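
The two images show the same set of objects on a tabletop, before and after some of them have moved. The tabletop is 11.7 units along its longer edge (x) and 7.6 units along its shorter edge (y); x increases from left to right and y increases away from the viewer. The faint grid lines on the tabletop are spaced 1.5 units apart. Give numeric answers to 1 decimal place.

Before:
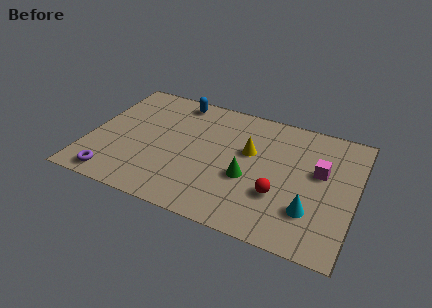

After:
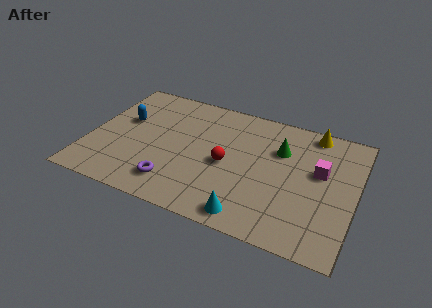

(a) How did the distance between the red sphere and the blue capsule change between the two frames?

-1.7

Before: roughly 6.5 units apart; after: 4.8. That's 1.7 units closer together.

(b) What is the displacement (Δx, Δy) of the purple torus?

(2.6, 0.6)

The purple torus started near (1.4, 0.9) and ended near (4.0, 1.5).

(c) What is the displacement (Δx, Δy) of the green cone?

(1.2, 2.2)

The green cone started near (7.1, 3.0) and ended near (8.3, 5.2).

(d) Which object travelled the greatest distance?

the yellow cone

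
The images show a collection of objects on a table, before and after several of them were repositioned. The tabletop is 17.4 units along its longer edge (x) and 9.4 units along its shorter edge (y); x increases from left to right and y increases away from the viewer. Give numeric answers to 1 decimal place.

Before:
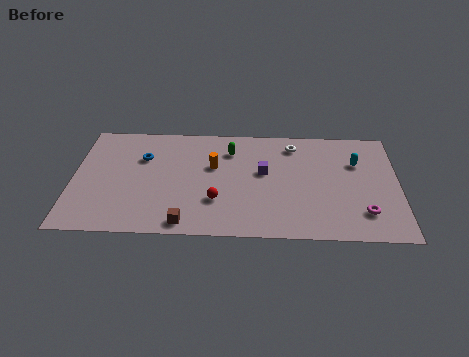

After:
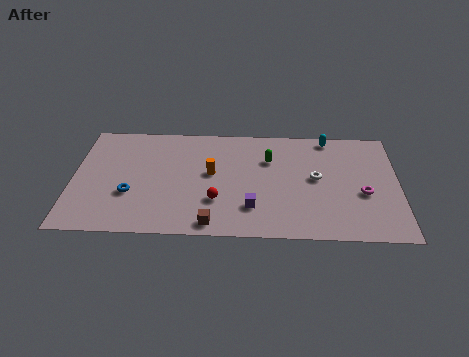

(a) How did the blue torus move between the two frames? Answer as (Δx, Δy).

(-0.6, -3.1)

The blue torus was at about (3.7, 6.4) and moved to about (3.1, 3.3).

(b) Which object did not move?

the red sphere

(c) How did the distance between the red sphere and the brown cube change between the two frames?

-0.6

They were about 2.5 units apart before and 1.9 after — 0.6 units closer together.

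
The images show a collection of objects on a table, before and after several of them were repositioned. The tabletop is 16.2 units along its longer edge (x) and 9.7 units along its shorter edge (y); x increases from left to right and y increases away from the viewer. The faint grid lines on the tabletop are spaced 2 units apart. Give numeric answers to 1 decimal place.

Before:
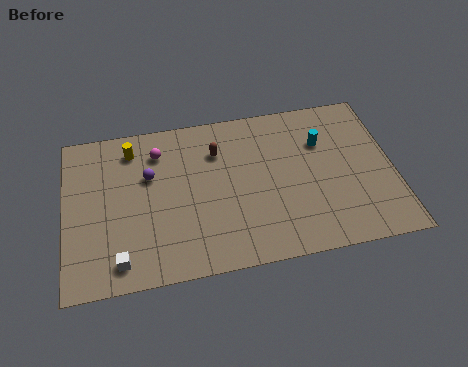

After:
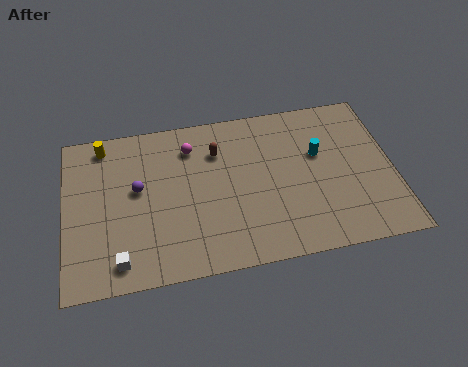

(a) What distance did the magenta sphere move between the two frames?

1.6

From (4.7, 7.6) to (6.3, 7.6), the magenta sphere covered √(1.6² + 0.0²) ≈ 1.6 units.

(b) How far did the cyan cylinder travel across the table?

0.7

The cyan cylinder moved from about (12.8, 6.7) to (12.6, 6.0), a distance of √(0.2² + 0.7²) ≈ 0.7.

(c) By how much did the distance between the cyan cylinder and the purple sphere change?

+0.4

They were about 8.6 units apart before and 9.0 after — 0.4 units further apart.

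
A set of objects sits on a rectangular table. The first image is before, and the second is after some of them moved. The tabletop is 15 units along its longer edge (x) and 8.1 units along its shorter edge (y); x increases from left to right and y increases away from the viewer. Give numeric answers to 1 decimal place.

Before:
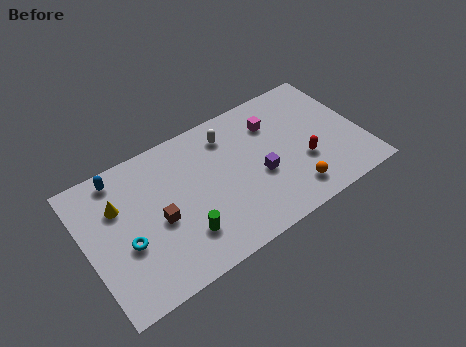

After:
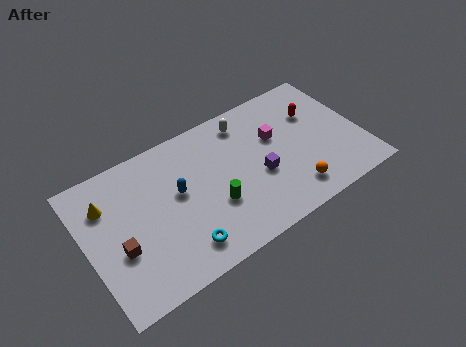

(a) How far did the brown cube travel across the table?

2.3

From (3.8, 3.6) to (1.6, 3.1), the brown cube covered √(2.2² + 0.5²) ≈ 2.3 units.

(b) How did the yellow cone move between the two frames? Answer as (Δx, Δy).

(-0.6, 0.4)

From the two frames, the yellow cone sits at roughly (1.9, 5.5) before and (1.3, 5.9) after.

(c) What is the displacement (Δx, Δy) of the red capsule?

(1.1, 2.6)

From the two frames, the red capsule sits at roughly (11.7, 2.9) before and (12.8, 5.5) after.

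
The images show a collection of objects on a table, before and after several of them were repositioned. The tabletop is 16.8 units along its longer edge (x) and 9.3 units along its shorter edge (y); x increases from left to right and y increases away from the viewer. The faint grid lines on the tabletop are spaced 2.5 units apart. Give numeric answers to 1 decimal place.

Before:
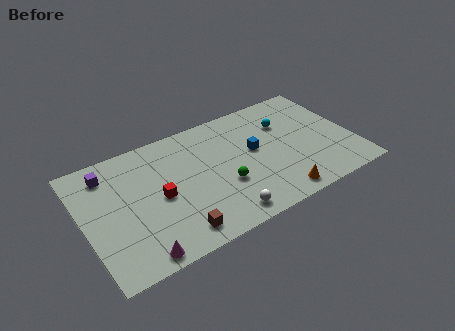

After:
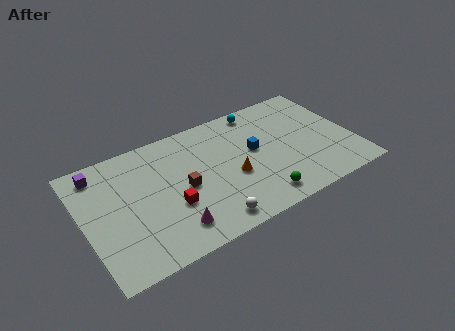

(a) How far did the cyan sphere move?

2.3

The cyan sphere moved from about (12.9, 6.5) to (11.5, 8.3), a distance of √(1.4² + 1.8²) ≈ 2.3.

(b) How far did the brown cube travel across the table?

3.1

The brown cube moved from about (5.2, 1.4) to (6.1, 4.4), a distance of √(0.9² + 3.0²) ≈ 3.1.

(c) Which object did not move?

the blue cube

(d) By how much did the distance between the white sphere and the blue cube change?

+0.5

Before: roughly 4.8 units apart; after: 5.3. That's 0.5 units further apart.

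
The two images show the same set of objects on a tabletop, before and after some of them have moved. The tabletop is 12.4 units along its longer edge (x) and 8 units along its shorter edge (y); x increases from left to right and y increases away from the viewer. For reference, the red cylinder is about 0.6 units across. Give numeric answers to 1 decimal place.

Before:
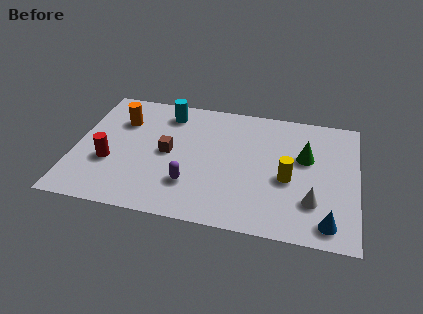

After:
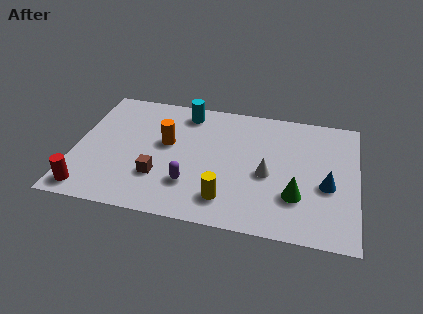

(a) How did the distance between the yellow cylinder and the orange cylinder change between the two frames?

-3.7

The distance was about 7.8 in the first image and 4.1 in the second, so they moved 3.7 units closer together.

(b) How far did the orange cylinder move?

2.4

From (1.9, 5.7) to (4.0, 4.6), the orange cylinder covered √(2.1² + 1.1²) ≈ 2.4 units.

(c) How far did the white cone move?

2.4

From (10.5, 2.2) to (8.5, 3.5), the white cone covered √(2.0² + 1.3²) ≈ 2.4 units.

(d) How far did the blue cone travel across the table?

2.2

The blue cone was near (11.2, 1.1) before and (11.1, 3.3) after, so it travelled √(0.1² + 2.2²) ≈ 2.2 units.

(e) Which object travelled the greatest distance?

the yellow cylinder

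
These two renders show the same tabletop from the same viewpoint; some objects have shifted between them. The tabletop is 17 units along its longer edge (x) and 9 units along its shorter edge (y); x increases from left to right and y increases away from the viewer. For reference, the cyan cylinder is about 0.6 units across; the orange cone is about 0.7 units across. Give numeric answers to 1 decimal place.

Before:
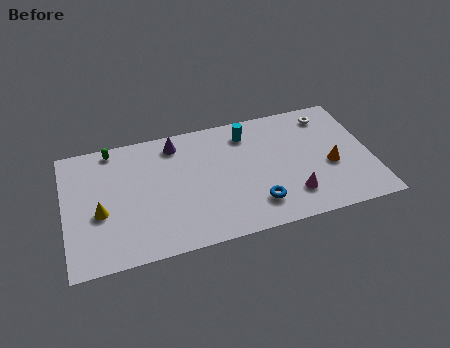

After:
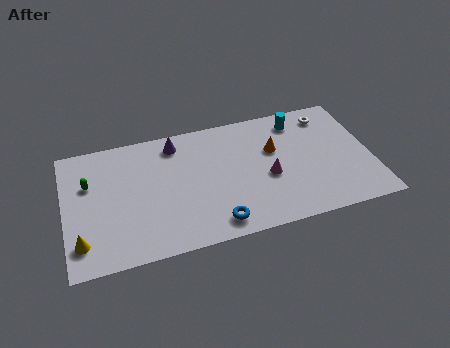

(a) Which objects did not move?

the purple cone and the white torus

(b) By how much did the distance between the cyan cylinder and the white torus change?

-2.9

They were about 4.6 units apart before and 1.7 after — 2.9 units closer together.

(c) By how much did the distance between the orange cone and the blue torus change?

+1.1

The distance was about 4.6 in the first image and 5.7 in the second, so they moved 1.1 units further apart.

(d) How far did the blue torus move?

2.4

From (10.4, 2.0) to (8.1, 1.3), the blue torus covered √(2.3² + 0.7²) ≈ 2.4 units.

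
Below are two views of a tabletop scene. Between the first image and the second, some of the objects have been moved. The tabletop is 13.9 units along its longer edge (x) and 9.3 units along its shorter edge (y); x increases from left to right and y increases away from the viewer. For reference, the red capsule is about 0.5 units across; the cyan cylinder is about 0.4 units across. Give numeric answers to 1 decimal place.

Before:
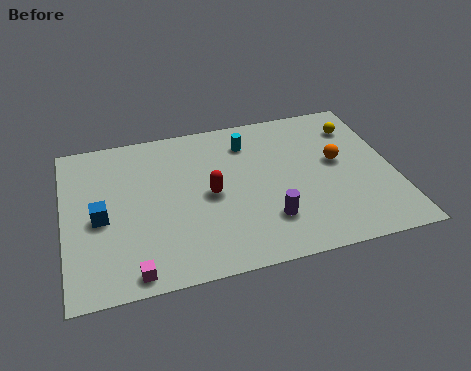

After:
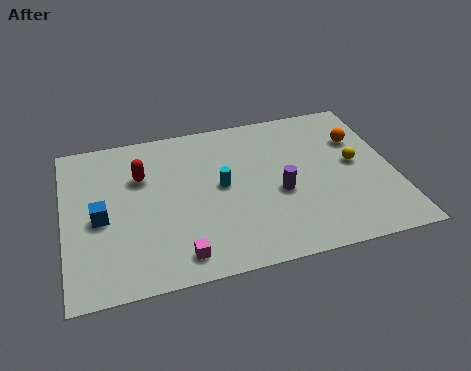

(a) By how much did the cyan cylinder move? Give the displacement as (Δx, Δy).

(-1.3, -2.4)

The cyan cylinder started near (7.9, 7.3) and ended near (6.6, 4.9).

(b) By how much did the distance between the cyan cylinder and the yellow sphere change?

+1.0

They were about 4.7 units apart before and 5.7 after — 1.0 units further apart.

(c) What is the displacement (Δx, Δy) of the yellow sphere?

(-0.3, -2.3)

The yellow sphere was at about (12.6, 7.2) and moved to about (12.3, 4.9).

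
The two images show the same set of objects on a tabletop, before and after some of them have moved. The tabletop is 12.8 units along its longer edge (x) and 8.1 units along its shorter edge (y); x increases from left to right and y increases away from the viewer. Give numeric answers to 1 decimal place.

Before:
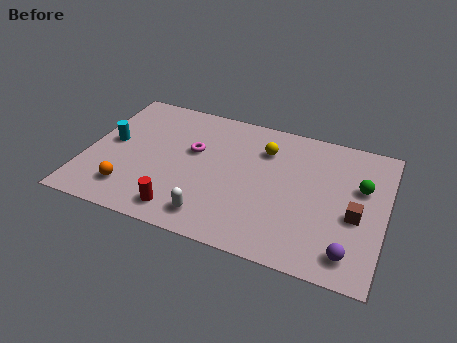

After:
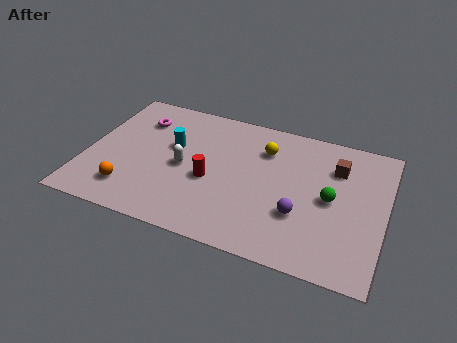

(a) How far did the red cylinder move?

2.4

From (4.4, 1.2) to (5.4, 3.4), the red cylinder covered √(1.0² + 2.2²) ≈ 2.4 units.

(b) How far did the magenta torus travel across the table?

2.8

From (4.5, 4.9) to (2.0, 6.1), the magenta torus covered √(2.5² + 1.2²) ≈ 2.8 units.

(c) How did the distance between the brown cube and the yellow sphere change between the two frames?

-1.8

The distance was about 4.9 in the first image and 3.1 in the second, so they moved 1.8 units closer together.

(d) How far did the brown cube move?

2.7

From (11.6, 3.4) to (10.6, 5.9), the brown cube covered √(1.0² + 2.5²) ≈ 2.7 units.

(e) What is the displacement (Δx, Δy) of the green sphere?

(-1.2, -1.1)

The green sphere started near (11.7, 5.1) and ended near (10.5, 4.0).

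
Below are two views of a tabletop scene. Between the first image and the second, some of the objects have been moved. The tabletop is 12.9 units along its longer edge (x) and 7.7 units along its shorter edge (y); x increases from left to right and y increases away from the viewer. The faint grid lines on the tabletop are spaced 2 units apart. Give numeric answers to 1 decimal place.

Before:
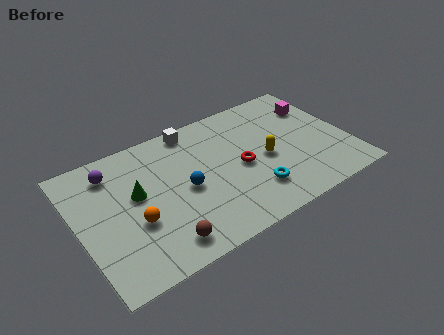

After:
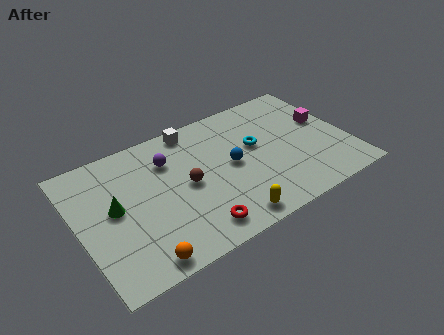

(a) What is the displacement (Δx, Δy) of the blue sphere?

(2.3, 0.3)

The blue sphere was at about (5.0, 3.6) and moved to about (7.3, 3.9).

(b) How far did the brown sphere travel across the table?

3.1

The brown sphere was near (3.5, 1.2) before and (5.1, 3.8) after, so it travelled √(1.6² + 2.6²) ≈ 3.1 units.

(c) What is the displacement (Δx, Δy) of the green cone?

(-1.1, -0.3)

The green cone was at about (2.8, 4.4) and moved to about (1.7, 4.1).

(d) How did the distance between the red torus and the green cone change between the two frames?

-0.5

The distance was about 5.0 in the first image and 4.5 in the second, so they moved 0.5 units closer together.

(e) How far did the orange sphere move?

2.1

From (2.5, 2.9) to (2.4, 0.8), the orange sphere covered √(0.1² + 2.1²) ≈ 2.1 units.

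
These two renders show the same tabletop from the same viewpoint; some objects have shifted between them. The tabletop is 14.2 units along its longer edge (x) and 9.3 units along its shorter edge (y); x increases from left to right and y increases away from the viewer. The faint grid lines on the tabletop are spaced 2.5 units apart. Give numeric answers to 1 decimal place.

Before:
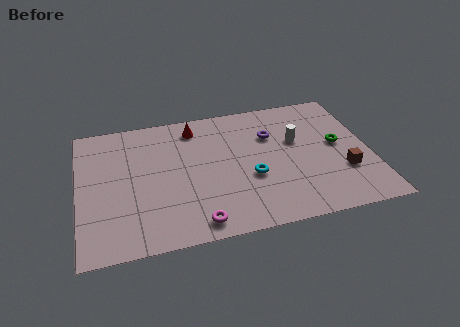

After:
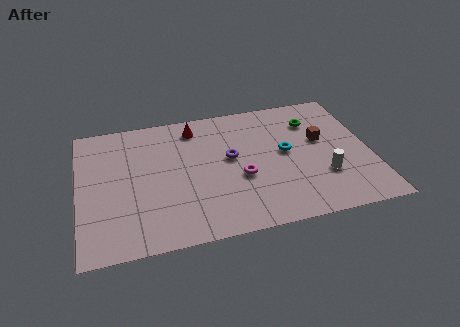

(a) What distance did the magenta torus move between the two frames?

3.5

The magenta torus was near (5.5, 1.1) before and (7.8, 3.7) after, so it travelled √(2.3² + 2.6²) ≈ 3.5 units.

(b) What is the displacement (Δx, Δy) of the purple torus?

(-2.1, -1.2)

The purple torus started near (9.5, 6.4) and ended near (7.4, 5.2).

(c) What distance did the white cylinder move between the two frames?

3.0

From (10.7, 5.7) to (11.8, 2.9), the white cylinder covered √(1.1² + 2.8²) ≈ 3.0 units.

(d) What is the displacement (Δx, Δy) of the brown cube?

(-0.9, 2.5)

The brown cube was at about (12.8, 3.0) and moved to about (11.9, 5.5).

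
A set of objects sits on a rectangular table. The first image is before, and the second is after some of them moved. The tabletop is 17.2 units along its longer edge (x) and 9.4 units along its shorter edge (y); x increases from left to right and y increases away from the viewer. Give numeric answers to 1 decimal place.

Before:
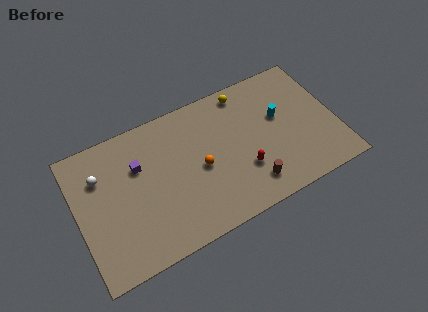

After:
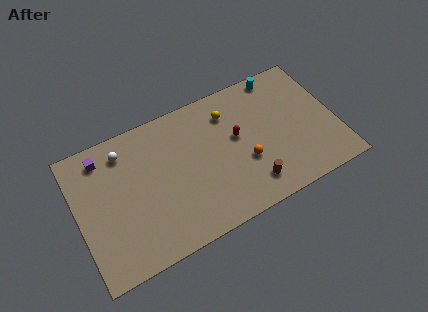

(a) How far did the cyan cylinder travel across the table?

2.9

The cyan cylinder moved from about (13.6, 5.6) to (14.0, 8.5), a distance of √(0.4² + 2.9²) ≈ 2.9.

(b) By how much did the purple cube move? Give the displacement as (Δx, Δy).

(-2.2, 1.6)

The purple cube was at about (4.2, 6.3) and moved to about (2.0, 7.9).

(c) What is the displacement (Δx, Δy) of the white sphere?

(1.7, 1.0)

From the two frames, the white sphere sits at roughly (1.7, 6.7) before and (3.4, 7.7) after.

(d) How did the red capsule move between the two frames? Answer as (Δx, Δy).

(-0.1, 2.4)

The red capsule was at about (10.8, 3.0) and moved to about (10.7, 5.4).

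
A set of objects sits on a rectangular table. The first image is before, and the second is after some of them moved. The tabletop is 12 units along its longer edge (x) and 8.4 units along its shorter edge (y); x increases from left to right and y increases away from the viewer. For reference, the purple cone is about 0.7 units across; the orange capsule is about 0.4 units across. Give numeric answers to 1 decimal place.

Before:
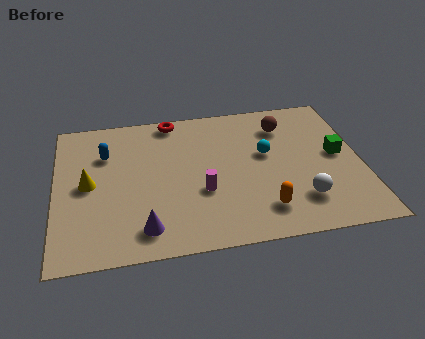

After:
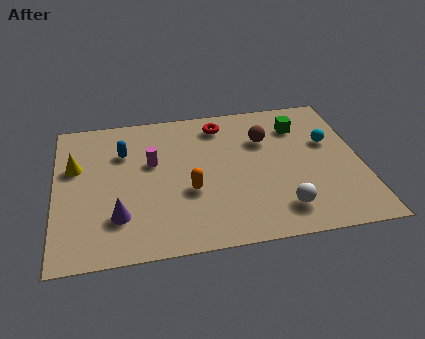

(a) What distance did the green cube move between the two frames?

2.4

From (11.1, 4.4) to (9.7, 6.4), the green cube covered √(1.4² + 2.0²) ≈ 2.4 units.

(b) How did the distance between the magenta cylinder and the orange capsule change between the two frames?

-0.3

They were about 2.7 units apart before and 2.4 after — 0.3 units closer together.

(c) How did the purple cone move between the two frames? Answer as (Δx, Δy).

(-1.0, 0.8)

From the two frames, the purple cone sits at roughly (3.4, 1.4) before and (2.4, 2.2) after.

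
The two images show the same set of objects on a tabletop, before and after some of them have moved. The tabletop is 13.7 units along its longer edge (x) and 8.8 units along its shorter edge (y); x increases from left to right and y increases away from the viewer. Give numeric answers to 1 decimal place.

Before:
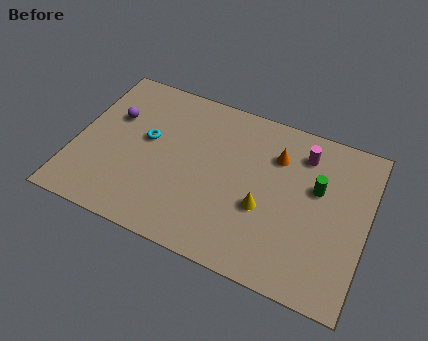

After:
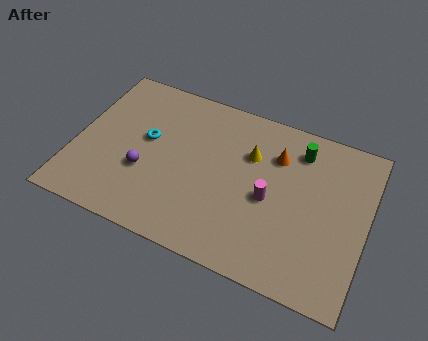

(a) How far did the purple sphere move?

3.1

The purple sphere moved from about (1.6, 5.7) to (3.4, 3.2), a distance of √(1.8² + 2.5²) ≈ 3.1.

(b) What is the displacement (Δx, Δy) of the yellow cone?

(-0.9, 2.6)

From the two frames, the yellow cone sits at roughly (9.0, 3.4) before and (8.1, 6.0) after.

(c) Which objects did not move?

the cyan torus and the orange cone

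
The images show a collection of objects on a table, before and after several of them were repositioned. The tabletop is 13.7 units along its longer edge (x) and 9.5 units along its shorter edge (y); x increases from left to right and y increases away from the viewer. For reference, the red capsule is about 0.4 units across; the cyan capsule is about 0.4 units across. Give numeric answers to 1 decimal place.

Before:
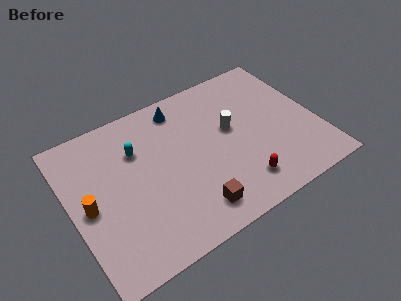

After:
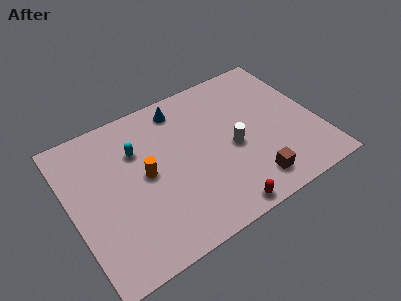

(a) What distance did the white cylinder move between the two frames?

1.2

The white cylinder moved from about (9.0, 5.4) to (8.9, 4.2), a distance of √(0.1² + 1.2²) ≈ 1.2.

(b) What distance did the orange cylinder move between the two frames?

3.2

The orange cylinder was near (0.9, 4.5) before and (4.1, 4.9) after, so it travelled √(3.2² + 0.4²) ≈ 3.2 units.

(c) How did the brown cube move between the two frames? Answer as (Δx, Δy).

(3.3, 0.0)

The brown cube was at about (6.2, 1.6) and moved to about (9.5, 1.6).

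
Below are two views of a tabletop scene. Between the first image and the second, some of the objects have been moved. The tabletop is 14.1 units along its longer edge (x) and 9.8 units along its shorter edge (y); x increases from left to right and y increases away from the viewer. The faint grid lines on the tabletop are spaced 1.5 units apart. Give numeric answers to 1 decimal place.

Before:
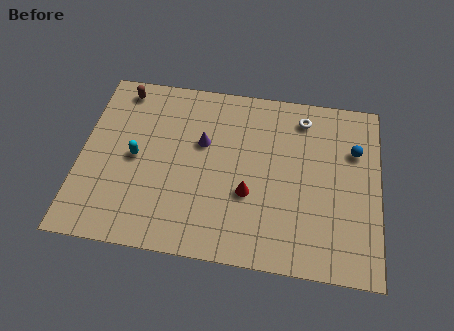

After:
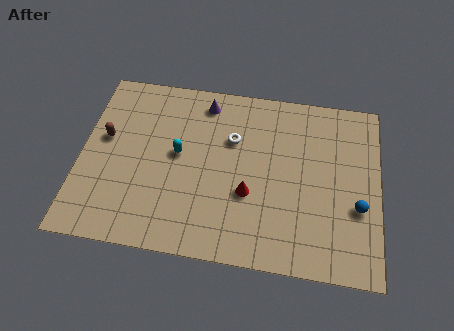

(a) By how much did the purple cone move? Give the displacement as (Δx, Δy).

(0.0, 2.3)

The purple cone started near (5.7, 6.1) and ended near (5.7, 8.4).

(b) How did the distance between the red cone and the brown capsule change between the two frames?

-0.8

They were about 8.0 units apart before and 7.2 after — 0.8 units closer together.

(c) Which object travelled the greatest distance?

the white torus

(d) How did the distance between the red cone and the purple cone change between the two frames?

+1.9

They were about 3.4 units apart before and 5.3 after — 1.9 units further apart.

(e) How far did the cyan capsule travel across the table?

2.1

The cyan capsule moved from about (2.6, 4.8) to (4.6, 5.3), a distance of √(2.0² + 0.5²) ≈ 2.1.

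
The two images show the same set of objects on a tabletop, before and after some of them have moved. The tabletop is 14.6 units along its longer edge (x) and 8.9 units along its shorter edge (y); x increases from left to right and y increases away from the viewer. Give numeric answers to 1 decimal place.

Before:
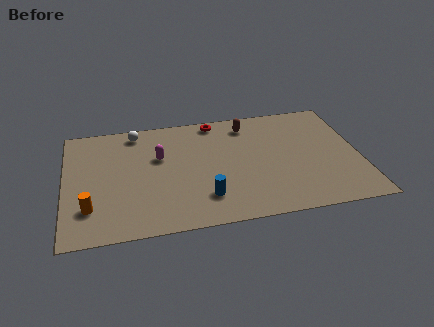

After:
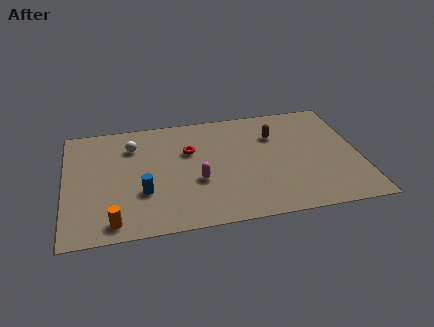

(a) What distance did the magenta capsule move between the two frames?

2.8

The magenta capsule moved from about (4.7, 5.6) to (6.5, 3.4), a distance of √(1.8² + 2.2²) ≈ 2.8.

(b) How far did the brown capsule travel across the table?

1.7

The brown capsule moved from about (9.2, 7.4) to (10.5, 6.3), a distance of √(1.3² + 1.1²) ≈ 1.7.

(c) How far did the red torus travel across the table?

2.6

The red torus was near (7.6, 8.0) before and (6.2, 5.8) after, so it travelled √(1.4² + 2.2²) ≈ 2.6 units.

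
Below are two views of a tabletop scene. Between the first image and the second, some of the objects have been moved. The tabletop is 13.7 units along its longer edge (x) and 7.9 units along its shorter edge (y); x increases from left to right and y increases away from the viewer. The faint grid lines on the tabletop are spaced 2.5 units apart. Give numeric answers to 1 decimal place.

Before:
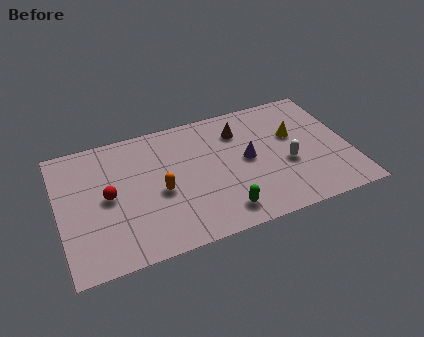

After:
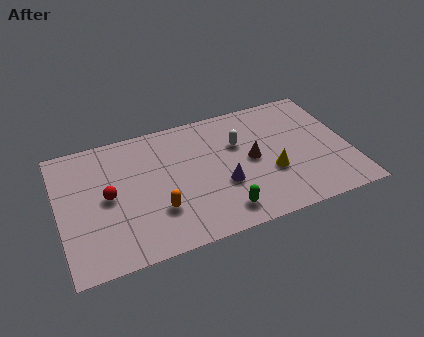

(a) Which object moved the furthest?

the white capsule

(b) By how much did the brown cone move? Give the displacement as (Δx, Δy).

(0.4, -2.0)

From the two frames, the brown cone sits at roughly (8.7, 6.0) before and (9.1, 4.0) after.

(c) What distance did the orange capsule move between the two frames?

1.1

From (4.7, 3.5) to (4.5, 2.4), the orange capsule covered √(0.2² + 1.1²) ≈ 1.1 units.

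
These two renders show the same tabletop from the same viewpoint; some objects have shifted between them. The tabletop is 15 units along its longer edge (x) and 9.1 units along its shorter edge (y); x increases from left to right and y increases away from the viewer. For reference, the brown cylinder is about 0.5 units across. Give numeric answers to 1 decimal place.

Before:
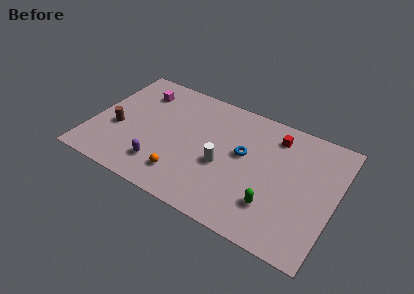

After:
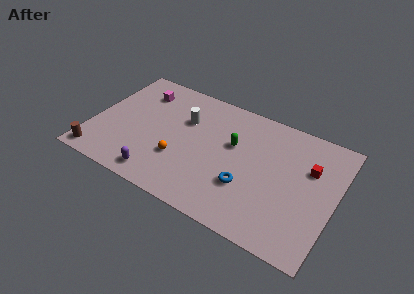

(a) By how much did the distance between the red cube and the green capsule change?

-0.3

Before: roughly 5.0 units apart; after: 4.7. That's 0.3 units closer together.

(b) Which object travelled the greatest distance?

the green capsule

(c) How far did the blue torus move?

2.3

The blue torus was near (9.3, 5.2) before and (9.8, 3.0) after, so it travelled √(0.5² + 2.2²) ≈ 2.3 units.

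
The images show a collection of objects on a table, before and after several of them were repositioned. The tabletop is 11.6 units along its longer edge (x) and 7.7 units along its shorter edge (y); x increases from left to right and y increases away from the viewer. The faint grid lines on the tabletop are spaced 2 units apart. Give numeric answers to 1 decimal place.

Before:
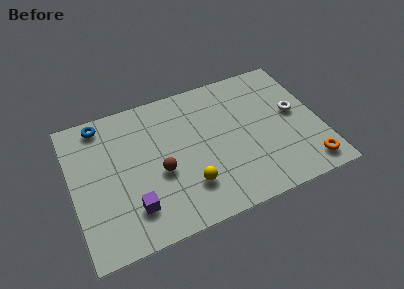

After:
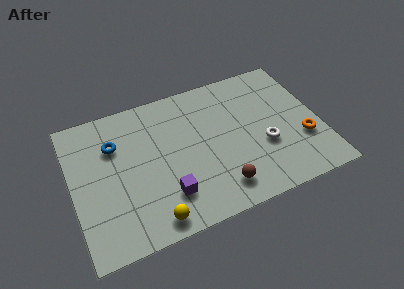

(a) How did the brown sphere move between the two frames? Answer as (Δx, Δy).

(2.6, -1.8)

The brown sphere was at about (4.0, 3.2) and moved to about (6.6, 1.4).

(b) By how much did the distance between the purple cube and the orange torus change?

-1.6

Before: roughly 8.1 units apart; after: 6.5. That's 1.6 units closer together.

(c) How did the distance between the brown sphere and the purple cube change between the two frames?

+0.5

Before: roughly 2.0 units apart; after: 2.5. That's 0.5 units further apart.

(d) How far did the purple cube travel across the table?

1.6

The purple cube moved from about (2.6, 1.8) to (4.2, 1.9), a distance of √(1.6² + 0.1²) ≈ 1.6.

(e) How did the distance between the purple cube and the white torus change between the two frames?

-3.5

Before: roughly 8.3 units apart; after: 4.8. That's 3.5 units closer together.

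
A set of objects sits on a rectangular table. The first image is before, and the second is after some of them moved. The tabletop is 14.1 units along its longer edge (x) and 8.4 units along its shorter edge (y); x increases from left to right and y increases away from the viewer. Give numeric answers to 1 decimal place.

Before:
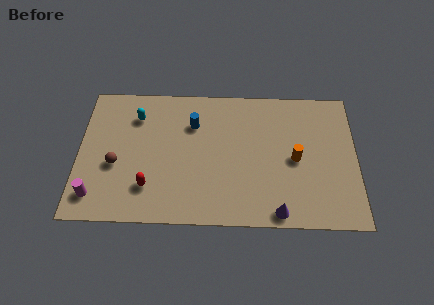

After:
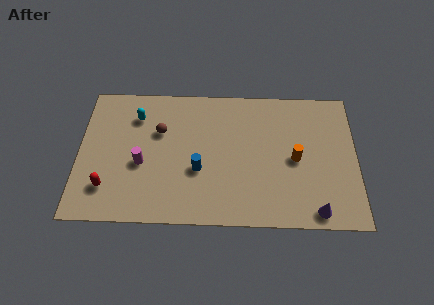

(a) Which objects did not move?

the cyan capsule and the orange cylinder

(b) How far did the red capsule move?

2.1

From (3.6, 2.1) to (1.5, 2.0), the red capsule covered √(2.1² + 0.1²) ≈ 2.1 units.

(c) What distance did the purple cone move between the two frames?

1.9

The purple cone was near (10.1, 0.8) before and (12.0, 0.9) after, so it travelled √(1.9² + 0.1²) ≈ 1.9 units.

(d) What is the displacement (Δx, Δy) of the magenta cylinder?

(2.3, 2.0)

From the two frames, the magenta cylinder sits at roughly (0.9, 1.5) before and (3.2, 3.5) after.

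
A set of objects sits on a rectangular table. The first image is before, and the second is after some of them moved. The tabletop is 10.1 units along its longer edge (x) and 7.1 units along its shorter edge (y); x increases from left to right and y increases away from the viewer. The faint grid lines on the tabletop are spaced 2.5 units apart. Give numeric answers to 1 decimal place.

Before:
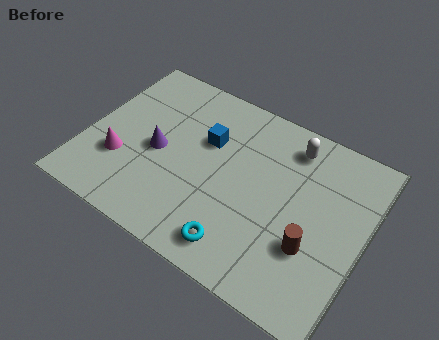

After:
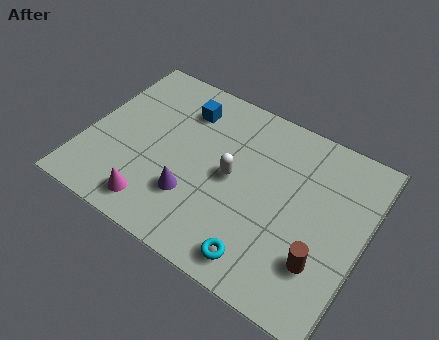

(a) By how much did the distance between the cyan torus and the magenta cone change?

-0.9

Before: roughly 4.8 units apart; after: 3.9. That's 0.9 units closer together.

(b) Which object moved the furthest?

the white capsule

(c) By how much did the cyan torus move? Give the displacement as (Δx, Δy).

(0.8, -0.1)

The cyan torus started near (6.0, 1.1) and ended near (6.8, 1.0).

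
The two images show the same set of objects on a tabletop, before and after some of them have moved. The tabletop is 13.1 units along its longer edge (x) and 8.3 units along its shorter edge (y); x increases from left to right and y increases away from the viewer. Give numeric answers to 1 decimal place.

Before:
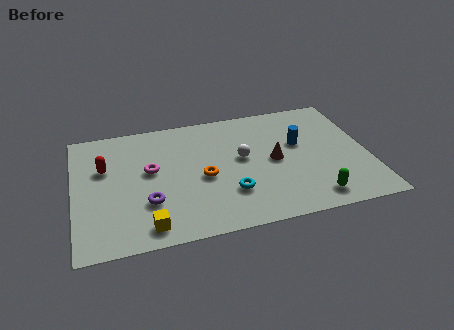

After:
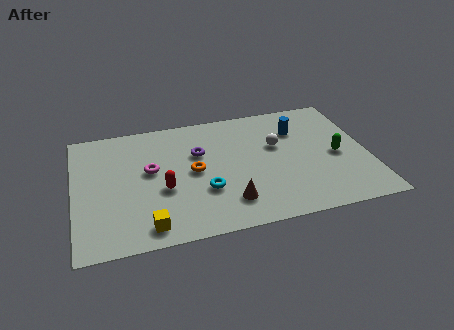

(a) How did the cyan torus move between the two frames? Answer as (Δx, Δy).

(-1.1, 0.4)

The cyan torus was at about (6.8, 2.4) and moved to about (5.7, 2.8).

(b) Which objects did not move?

the magenta torus and the yellow cube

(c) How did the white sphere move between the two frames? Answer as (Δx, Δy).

(1.6, 0.5)

From the two frames, the white sphere sits at roughly (7.5, 4.6) before and (9.1, 5.1) after.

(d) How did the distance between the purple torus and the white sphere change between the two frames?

-1.2

They were about 4.7 units apart before and 3.5 after — 1.2 units closer together.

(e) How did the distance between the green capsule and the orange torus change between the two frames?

+1.1

The distance was about 5.3 in the first image and 6.4 in the second, so they moved 1.1 units further apart.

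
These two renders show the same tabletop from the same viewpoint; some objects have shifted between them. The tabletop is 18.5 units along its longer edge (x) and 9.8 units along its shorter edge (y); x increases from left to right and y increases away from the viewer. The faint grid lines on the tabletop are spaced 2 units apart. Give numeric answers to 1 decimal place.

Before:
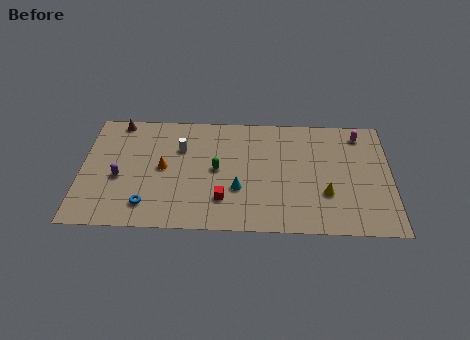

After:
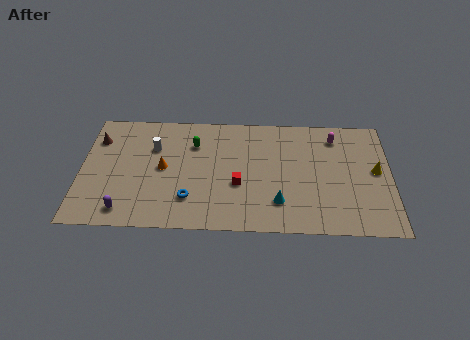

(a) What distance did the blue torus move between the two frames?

2.6

The blue torus moved from about (4.0, 1.9) to (6.5, 2.5), a distance of √(2.5² + 0.6²) ≈ 2.6.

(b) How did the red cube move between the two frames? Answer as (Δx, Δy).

(0.9, 1.3)

The red cube was at about (8.5, 2.5) and moved to about (9.4, 3.8).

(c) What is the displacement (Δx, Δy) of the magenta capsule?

(-1.5, -0.3)

From the two frames, the magenta capsule sits at roughly (16.7, 8.3) before and (15.2, 8.0) after.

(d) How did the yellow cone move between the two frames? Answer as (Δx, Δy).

(3.0, 2.0)

The yellow cone started near (14.6, 3.2) and ended near (17.6, 5.2).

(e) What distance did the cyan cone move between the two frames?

2.6

The cyan cone was near (9.4, 3.4) before and (11.8, 2.4) after, so it travelled √(2.4² + 1.0²) ≈ 2.6 units.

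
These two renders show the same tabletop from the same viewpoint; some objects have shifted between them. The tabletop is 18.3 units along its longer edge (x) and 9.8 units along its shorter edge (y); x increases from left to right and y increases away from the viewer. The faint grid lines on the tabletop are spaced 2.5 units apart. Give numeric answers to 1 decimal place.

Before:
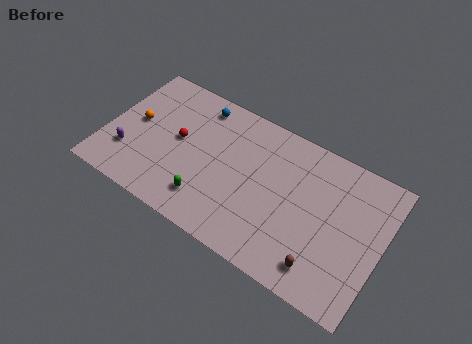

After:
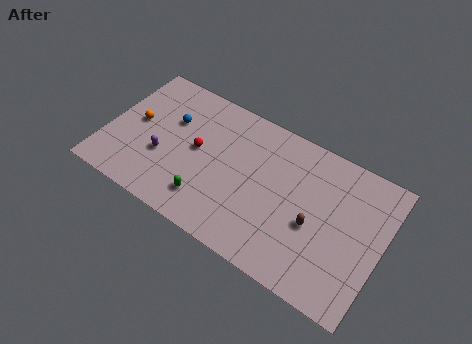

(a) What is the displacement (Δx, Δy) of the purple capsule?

(2.2, 0.8)

From the two frames, the purple capsule sits at roughly (1.7, 2.8) before and (3.9, 3.6) after.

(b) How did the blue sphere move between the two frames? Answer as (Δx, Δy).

(-1.6, -2.0)

The blue sphere was at about (5.6, 8.4) and moved to about (4.0, 6.4).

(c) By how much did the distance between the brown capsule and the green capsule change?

-0.6

Before: roughly 7.7 units apart; after: 7.1. That's 0.6 units closer together.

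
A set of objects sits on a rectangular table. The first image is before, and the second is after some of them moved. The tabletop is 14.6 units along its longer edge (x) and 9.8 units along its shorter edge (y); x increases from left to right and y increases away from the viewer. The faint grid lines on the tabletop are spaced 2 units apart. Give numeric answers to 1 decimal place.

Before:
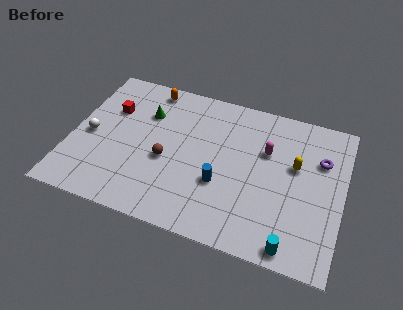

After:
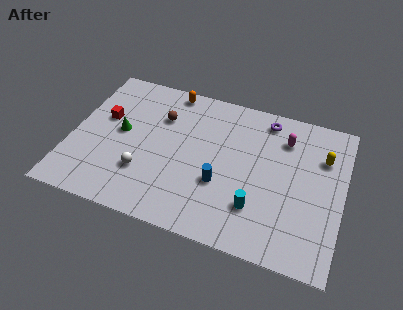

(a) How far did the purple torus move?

3.6

From (13.3, 6.7) to (10.2, 8.5), the purple torus covered √(3.1² + 1.8²) ≈ 3.6 units.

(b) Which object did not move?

the blue cylinder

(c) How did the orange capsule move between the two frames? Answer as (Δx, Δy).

(1.1, 0.2)

The orange capsule started near (3.8, 8.7) and ended near (4.9, 8.9).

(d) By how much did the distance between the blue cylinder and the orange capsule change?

-0.5

Before: roughly 6.8 units apart; after: 6.3. That's 0.5 units closer together.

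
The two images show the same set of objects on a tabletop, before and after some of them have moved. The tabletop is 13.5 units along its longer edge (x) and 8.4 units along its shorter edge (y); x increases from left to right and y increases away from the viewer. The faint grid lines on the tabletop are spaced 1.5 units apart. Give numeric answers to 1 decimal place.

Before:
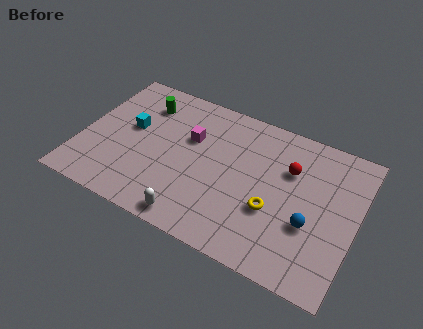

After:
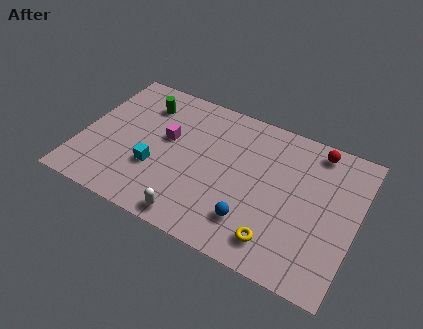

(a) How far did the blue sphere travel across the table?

2.9

The blue sphere moved from about (11.4, 3.1) to (8.7, 2.0), a distance of √(2.7² + 1.1²) ≈ 2.9.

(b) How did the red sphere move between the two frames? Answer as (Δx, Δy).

(1.1, 1.7)

From the two frames, the red sphere sits at roughly (10.1, 5.7) before and (11.2, 7.4) after.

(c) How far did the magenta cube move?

1.2

The magenta cube was near (5.2, 5.4) before and (4.1, 4.9) after, so it travelled √(1.1² + 0.5²) ≈ 1.2 units.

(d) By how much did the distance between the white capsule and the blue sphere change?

-2.9

The distance was about 5.8 in the first image and 2.9 in the second, so they moved 2.9 units closer together.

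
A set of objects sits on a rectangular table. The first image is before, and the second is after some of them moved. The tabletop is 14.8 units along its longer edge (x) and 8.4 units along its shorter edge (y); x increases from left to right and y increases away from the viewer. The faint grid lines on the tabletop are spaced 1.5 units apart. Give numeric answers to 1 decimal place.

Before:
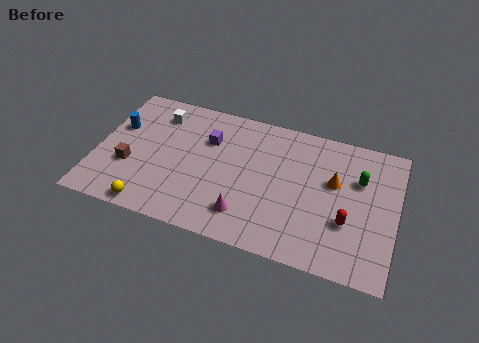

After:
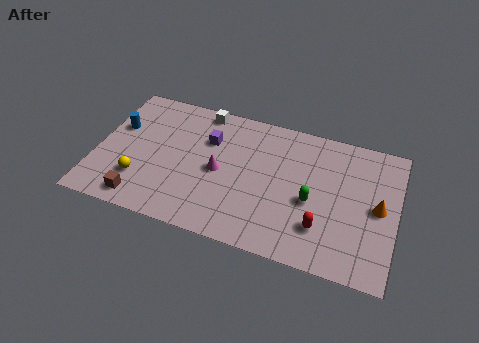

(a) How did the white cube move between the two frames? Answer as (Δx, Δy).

(2.1, 0.9)

The white cube was at about (2.8, 6.7) and moved to about (4.9, 7.6).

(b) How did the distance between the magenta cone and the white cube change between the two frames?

-3.1

The distance was about 6.9 in the first image and 3.8 in the second, so they moved 3.1 units closer together.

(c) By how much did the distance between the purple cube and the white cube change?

-0.9

The distance was about 2.8 in the first image and 1.9 in the second, so they moved 0.9 units closer together.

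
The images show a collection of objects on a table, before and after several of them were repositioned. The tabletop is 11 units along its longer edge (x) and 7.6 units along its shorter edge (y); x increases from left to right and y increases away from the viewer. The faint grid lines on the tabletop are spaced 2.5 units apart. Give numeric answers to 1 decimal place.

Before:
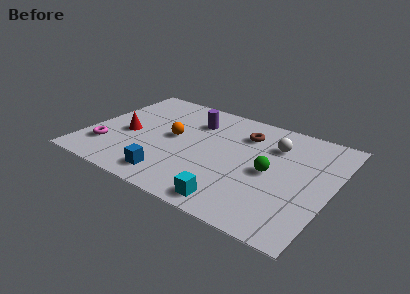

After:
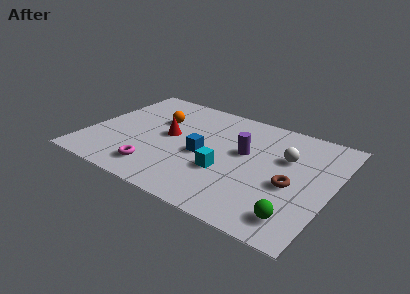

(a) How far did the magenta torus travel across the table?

2.5

From (1.1, 1.9) to (3.5, 1.4), the magenta torus covered √(2.4² + 0.5²) ≈ 2.5 units.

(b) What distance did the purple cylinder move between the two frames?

2.8

The purple cylinder was near (4.5, 5.6) before and (7.0, 4.4) after, so it travelled √(2.5² + 1.2²) ≈ 2.8 units.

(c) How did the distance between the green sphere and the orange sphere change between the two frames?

+3.3

They were about 4.5 units apart before and 7.8 after — 3.3 units further apart.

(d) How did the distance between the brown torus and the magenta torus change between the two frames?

-0.8

Before: roughly 6.9 units apart; after: 6.1. That's 0.8 units closer together.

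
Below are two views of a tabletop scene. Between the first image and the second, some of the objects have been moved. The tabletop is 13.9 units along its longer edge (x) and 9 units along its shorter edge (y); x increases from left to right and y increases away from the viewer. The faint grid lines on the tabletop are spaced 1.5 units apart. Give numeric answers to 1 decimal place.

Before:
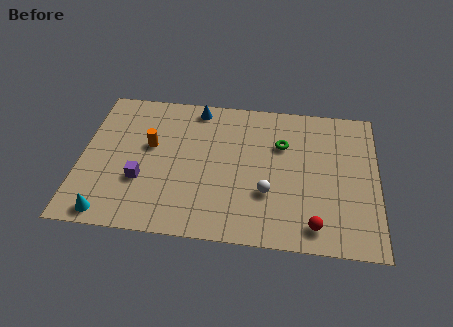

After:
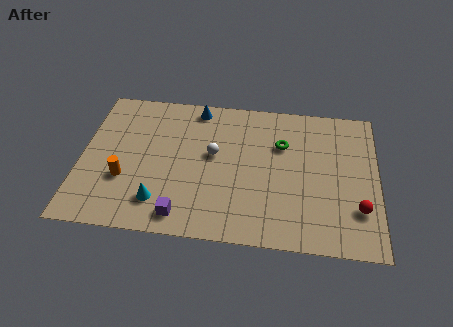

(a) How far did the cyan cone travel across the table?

2.5

From (1.5, 0.9) to (3.8, 1.9), the cyan cone covered √(2.3² + 1.0²) ≈ 2.5 units.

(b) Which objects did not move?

the blue cone and the green torus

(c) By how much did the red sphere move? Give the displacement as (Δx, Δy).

(2.0, 1.2)

The red sphere was at about (11.0, 1.3) and moved to about (13.0, 2.5).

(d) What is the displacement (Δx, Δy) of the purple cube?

(2.0, -1.9)

The purple cube started near (2.9, 3.1) and ended near (4.9, 1.2).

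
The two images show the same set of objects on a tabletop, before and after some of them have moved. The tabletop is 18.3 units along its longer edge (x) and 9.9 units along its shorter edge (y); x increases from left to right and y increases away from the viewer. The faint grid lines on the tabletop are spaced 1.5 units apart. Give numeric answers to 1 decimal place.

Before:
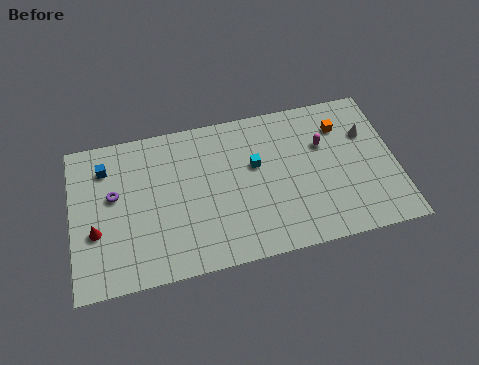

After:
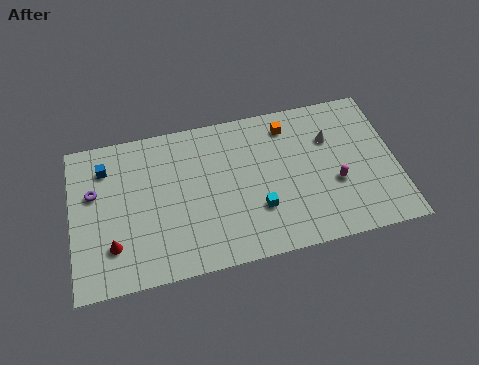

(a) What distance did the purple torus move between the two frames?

1.2

The purple torus was near (2.4, 5.8) before and (1.3, 6.2) after, so it travelled √(1.1² + 0.4²) ≈ 1.2 units.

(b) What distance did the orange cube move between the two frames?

3.1

The orange cube was near (15.4, 7.5) before and (12.4, 8.2) after, so it travelled √(3.0² + 0.7²) ≈ 3.1 units.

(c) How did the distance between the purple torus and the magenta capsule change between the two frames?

+1.8

The distance was about 11.9 in the first image and 13.7 in the second, so they moved 1.8 units further apart.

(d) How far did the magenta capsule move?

2.7

From (14.3, 6.5) to (14.8, 3.8), the magenta capsule covered √(0.5² + 2.7²) ≈ 2.7 units.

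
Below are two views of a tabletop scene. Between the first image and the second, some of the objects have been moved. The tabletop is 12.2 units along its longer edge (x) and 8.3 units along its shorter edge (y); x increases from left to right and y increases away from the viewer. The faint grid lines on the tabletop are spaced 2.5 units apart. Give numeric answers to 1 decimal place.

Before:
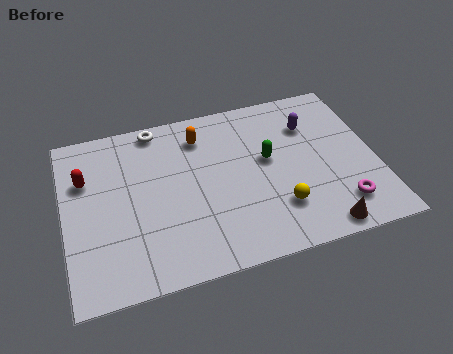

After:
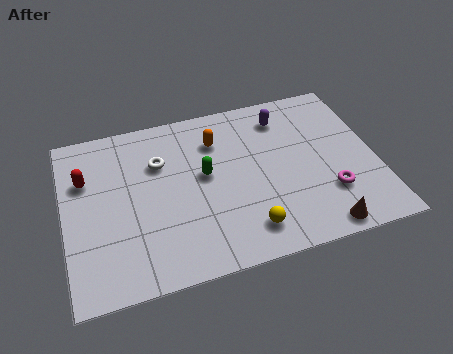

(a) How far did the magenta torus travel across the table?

0.8

From (10.6, 1.7) to (10.2, 2.4), the magenta torus covered √(0.4² + 0.7²) ≈ 0.8 units.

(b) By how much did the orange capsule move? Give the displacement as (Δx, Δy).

(0.6, -0.4)

The orange capsule was at about (5.5, 6.6) and moved to about (6.1, 6.2).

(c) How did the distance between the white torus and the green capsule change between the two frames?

-3.0

They were about 5.0 units apart before and 2.0 after — 3.0 units closer together.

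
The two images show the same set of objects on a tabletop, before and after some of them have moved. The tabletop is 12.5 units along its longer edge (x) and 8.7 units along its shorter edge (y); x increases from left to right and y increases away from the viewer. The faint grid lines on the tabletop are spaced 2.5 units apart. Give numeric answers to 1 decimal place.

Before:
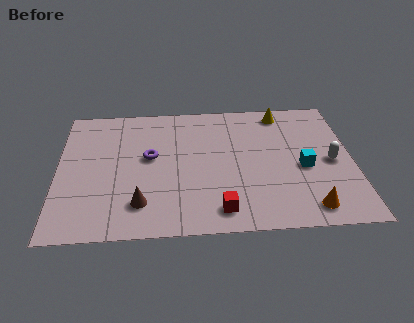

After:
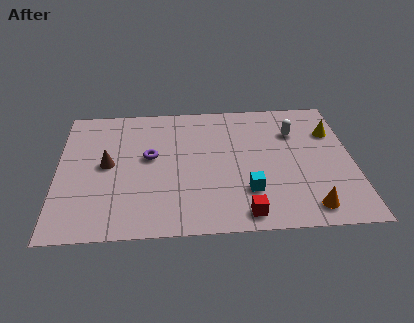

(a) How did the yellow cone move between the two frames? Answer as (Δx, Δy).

(2.1, -1.5)

The yellow cone started near (9.6, 7.6) and ended near (11.7, 6.1).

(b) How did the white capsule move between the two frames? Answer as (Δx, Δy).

(-1.5, 2.1)

From the two frames, the white capsule sits at roughly (11.6, 4.1) before and (10.1, 6.2) after.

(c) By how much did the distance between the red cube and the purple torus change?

+0.9

They were about 4.6 units apart before and 5.5 after — 0.9 units further apart.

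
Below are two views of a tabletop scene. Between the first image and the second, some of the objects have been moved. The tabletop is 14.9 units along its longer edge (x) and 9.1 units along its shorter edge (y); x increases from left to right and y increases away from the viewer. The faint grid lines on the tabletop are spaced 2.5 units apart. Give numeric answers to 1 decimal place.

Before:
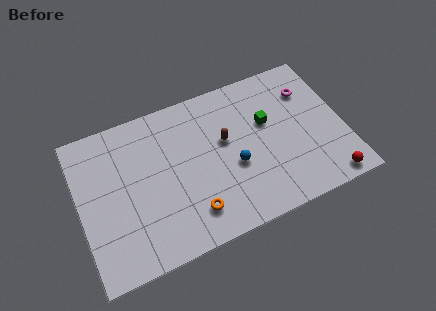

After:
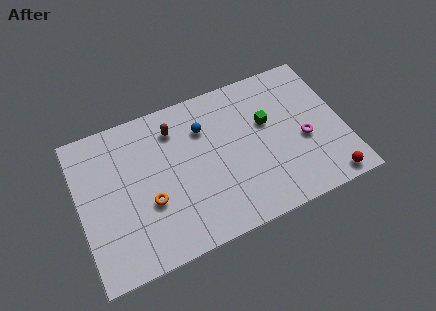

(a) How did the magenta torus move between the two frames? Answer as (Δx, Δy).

(-0.6, -2.9)

The magenta torus started near (13.2, 6.7) and ended near (12.6, 3.8).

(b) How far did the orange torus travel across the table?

2.7

The orange torus moved from about (6.0, 1.9) to (3.8, 3.4), a distance of √(2.2² + 1.5²) ≈ 2.7.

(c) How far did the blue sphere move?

3.2

The blue sphere was near (8.6, 3.7) before and (7.2, 6.6) after, so it travelled √(1.4² + 2.9²) ≈ 3.2 units.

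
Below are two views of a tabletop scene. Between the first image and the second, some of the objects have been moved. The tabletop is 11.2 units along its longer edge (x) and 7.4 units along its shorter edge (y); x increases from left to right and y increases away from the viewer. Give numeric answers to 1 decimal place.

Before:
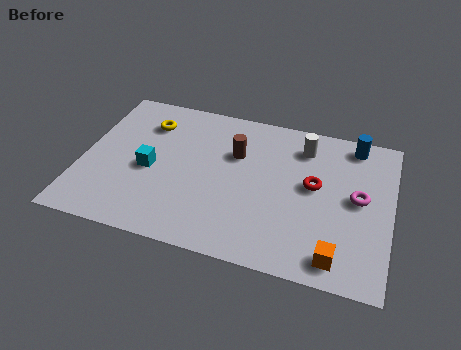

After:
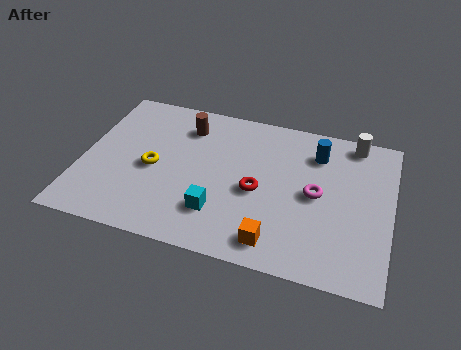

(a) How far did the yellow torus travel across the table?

2.2

The yellow torus moved from about (2.2, 5.6) to (2.6, 3.4), a distance of √(0.4² + 2.2²) ≈ 2.2.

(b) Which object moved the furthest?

the cyan cube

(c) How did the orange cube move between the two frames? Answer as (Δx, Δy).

(-2.2, 0.1)

The orange cube started near (9.4, 1.0) and ended near (7.2, 1.1).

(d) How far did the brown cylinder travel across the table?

2.1

The brown cylinder moved from about (5.5, 4.9) to (3.6, 5.8), a distance of √(1.9² + 0.9²) ≈ 2.1.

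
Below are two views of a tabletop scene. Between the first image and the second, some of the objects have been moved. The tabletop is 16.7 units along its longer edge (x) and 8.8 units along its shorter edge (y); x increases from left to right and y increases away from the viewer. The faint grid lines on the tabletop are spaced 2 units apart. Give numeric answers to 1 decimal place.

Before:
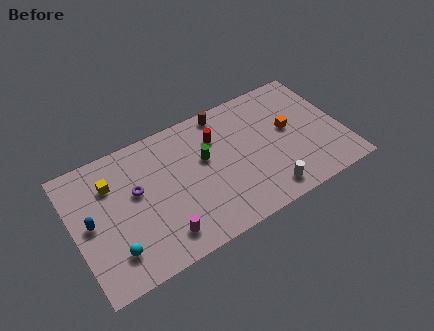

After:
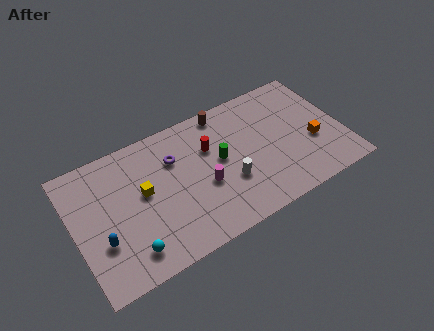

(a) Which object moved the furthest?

the magenta cylinder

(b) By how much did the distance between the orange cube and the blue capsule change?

+0.8

They were about 12.5 units apart before and 13.3 after — 0.8 units further apart.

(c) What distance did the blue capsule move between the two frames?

1.6

The blue capsule was near (1.0, 4.5) before and (1.5, 3.0) after, so it travelled √(0.5² + 1.5²) ≈ 1.6 units.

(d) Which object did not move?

the brown cylinder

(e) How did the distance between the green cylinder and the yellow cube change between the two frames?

-1.0

They were about 5.8 units apart before and 4.8 after — 1.0 units closer together.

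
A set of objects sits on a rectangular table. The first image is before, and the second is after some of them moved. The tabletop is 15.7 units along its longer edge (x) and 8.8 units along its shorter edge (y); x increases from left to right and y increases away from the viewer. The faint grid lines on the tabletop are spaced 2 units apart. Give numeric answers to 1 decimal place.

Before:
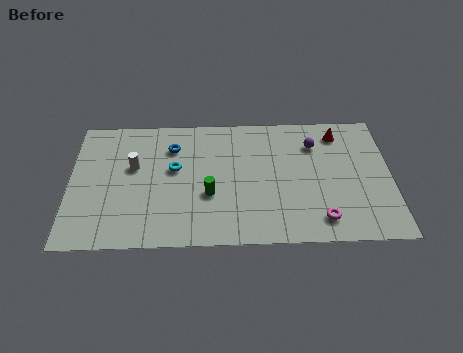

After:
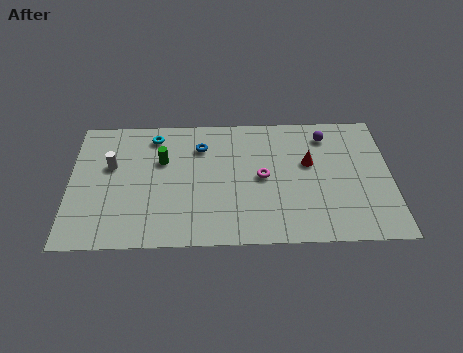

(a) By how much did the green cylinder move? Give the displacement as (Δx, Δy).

(-2.3, 2.4)

From the two frames, the green cylinder sits at roughly (6.8, 3.3) before and (4.5, 5.7) after.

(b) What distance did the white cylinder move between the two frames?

1.1

From (3.1, 5.3) to (2.0, 5.4), the white cylinder covered √(1.1² + 0.1²) ≈ 1.1 units.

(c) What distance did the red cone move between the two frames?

2.5

From (13.2, 7.3) to (11.7, 5.3), the red cone covered √(1.5² + 2.0²) ≈ 2.5 units.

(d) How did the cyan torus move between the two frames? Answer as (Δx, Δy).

(-1.0, 2.3)

The cyan torus started near (5.1, 5.1) and ended near (4.1, 7.4).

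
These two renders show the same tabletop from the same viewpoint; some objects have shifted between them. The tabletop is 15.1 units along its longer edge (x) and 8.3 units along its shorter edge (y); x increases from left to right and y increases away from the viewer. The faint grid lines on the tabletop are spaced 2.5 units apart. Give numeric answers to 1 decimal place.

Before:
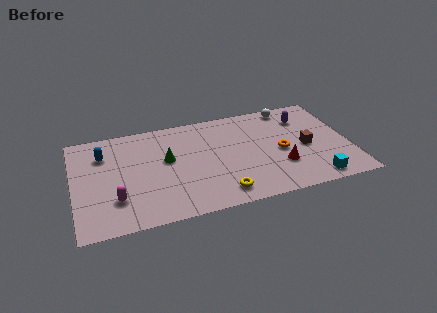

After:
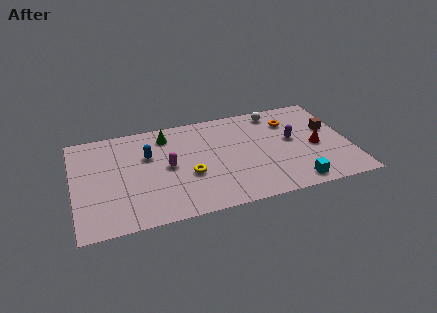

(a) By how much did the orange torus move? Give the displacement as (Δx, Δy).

(0.7, 2.4)

The orange torus started near (11.3, 3.8) and ended near (12.0, 6.2).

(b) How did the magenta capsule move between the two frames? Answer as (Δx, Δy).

(2.9, 1.9)

The magenta capsule started near (2.2, 2.3) and ended near (5.1, 4.2).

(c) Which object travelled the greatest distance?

the magenta capsule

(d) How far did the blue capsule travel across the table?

2.5

From (1.7, 6.1) to (4.1, 5.4), the blue capsule covered √(2.4² + 0.7²) ≈ 2.5 units.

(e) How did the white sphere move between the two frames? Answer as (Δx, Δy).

(-0.8, -0.2)

The white sphere was at about (12.1, 7.4) and moved to about (11.3, 7.2).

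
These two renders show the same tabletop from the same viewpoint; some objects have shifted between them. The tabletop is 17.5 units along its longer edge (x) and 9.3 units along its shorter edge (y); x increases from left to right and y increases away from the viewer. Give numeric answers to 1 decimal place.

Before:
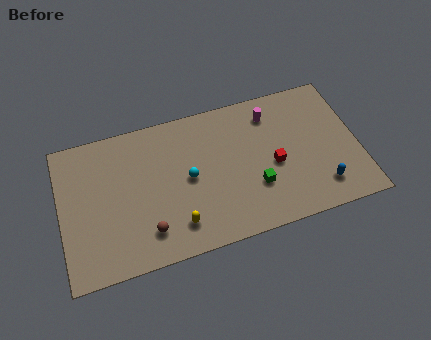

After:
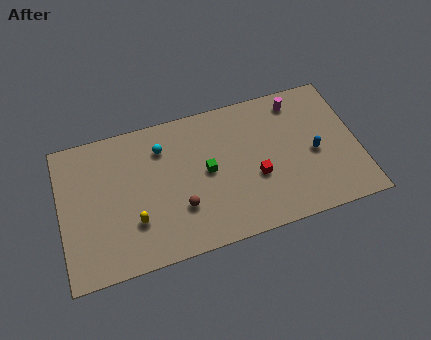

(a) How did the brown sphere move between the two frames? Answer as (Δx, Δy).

(2.0, 0.9)

The brown sphere started near (4.9, 2.0) and ended near (6.9, 2.9).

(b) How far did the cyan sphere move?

2.8

From (7.5, 4.7) to (6.1, 7.1), the cyan sphere covered √(1.4² + 2.4²) ≈ 2.8 units.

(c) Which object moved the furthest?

the green cube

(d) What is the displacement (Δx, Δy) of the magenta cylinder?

(1.6, 0.4)

The magenta cylinder was at about (12.6, 7.5) and moved to about (14.2, 7.9).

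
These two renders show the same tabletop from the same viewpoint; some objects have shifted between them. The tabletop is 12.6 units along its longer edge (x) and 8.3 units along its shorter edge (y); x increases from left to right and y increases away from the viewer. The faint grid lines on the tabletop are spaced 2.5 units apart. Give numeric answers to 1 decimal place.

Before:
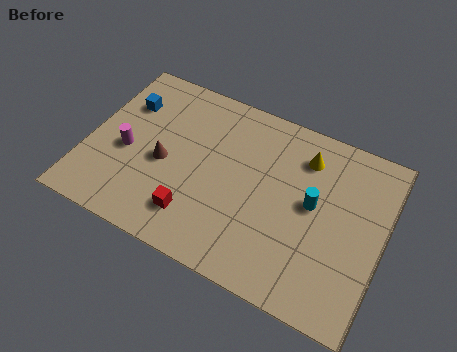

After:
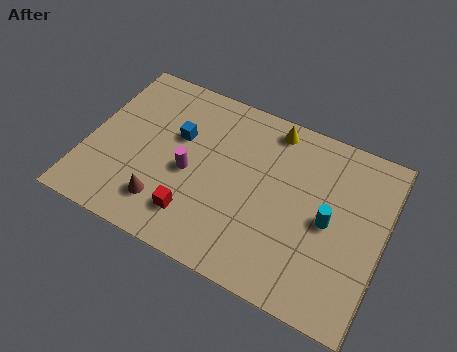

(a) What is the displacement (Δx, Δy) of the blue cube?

(2.4, -0.7)

The blue cube started near (1.3, 5.9) and ended near (3.7, 5.2).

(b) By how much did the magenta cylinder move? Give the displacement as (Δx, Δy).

(2.7, 0.1)

The magenta cylinder was at about (1.7, 3.6) and moved to about (4.4, 3.7).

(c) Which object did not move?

the red cube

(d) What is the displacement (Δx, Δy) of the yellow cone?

(-1.5, 0.8)

From the two frames, the yellow cone sits at roughly (9.0, 6.5) before and (7.5, 7.3) after.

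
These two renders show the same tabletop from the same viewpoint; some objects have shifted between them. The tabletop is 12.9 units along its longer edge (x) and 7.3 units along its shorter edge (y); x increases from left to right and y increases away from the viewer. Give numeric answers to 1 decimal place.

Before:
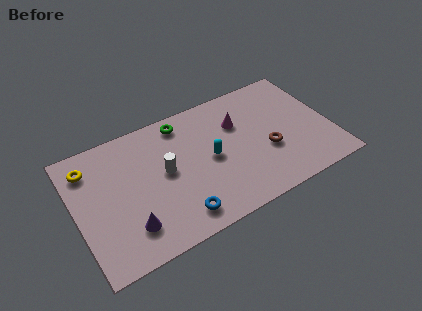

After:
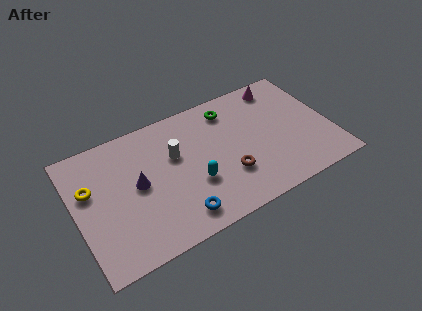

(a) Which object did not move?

the blue torus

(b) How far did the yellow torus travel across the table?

1.2

The yellow torus moved from about (0.9, 5.8) to (0.8, 4.6), a distance of √(0.1² + 1.2²) ≈ 1.2.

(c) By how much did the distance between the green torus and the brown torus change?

-1.5

They were about 5.2 units apart before and 3.7 after — 1.5 units closer together.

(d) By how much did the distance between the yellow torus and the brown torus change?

-2.1

They were about 9.2 units apart before and 7.1 after — 2.1 units closer together.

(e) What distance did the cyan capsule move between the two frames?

1.4

The cyan capsule was near (6.8, 3.6) before and (5.8, 2.6) after, so it travelled √(1.0² + 1.0²) ≈ 1.4 units.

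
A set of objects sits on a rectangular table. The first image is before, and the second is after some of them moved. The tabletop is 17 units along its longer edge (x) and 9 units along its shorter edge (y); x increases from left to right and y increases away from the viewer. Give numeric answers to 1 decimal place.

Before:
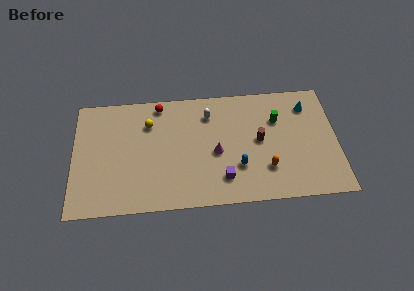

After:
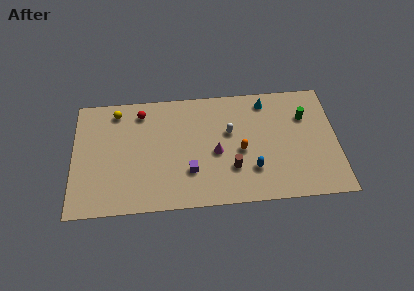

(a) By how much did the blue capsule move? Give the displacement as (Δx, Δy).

(0.9, -0.3)

The blue capsule started near (10.6, 2.8) and ended near (11.5, 2.5).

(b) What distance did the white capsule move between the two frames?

2.0

The white capsule moved from about (8.8, 7.0) to (10.1, 5.5), a distance of √(1.3² + 1.5²) ≈ 2.0.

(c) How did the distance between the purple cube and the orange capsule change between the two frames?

+0.7

The distance was about 2.8 in the first image and 3.5 in the second, so they moved 0.7 units further apart.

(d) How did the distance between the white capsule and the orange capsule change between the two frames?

-4.1

The distance was about 5.8 in the first image and 1.7 in the second, so they moved 4.1 units closer together.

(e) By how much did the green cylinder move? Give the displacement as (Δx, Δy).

(1.8, 0.1)

The green cylinder was at about (13.2, 6.2) and moved to about (15.0, 6.3).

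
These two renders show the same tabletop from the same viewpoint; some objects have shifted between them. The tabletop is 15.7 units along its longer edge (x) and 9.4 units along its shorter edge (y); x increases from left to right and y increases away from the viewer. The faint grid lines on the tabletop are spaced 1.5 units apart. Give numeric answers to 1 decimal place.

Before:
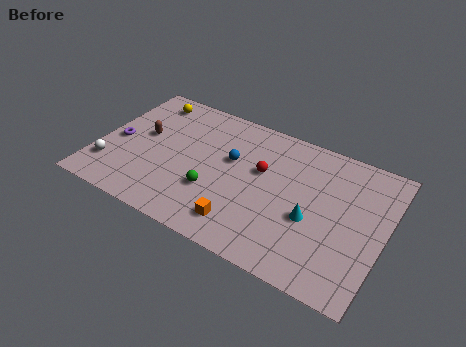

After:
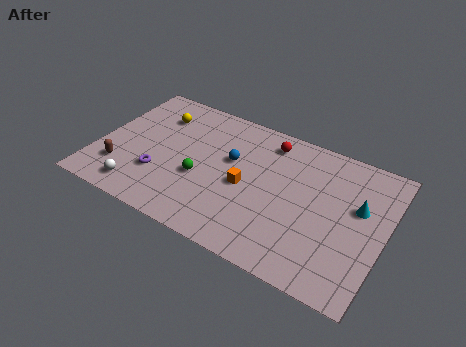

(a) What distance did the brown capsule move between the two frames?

3.0

The brown capsule was near (2.3, 5.3) before and (1.5, 2.4) after, so it travelled √(0.8² + 2.9²) ≈ 3.0 units.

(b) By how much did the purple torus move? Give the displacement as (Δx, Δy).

(2.6, -1.4)

The purple torus started near (1.0, 4.3) and ended near (3.6, 2.9).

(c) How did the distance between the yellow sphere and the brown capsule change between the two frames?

+2.2

Before: roughly 2.7 units apart; after: 4.9. That's 2.2 units further apart.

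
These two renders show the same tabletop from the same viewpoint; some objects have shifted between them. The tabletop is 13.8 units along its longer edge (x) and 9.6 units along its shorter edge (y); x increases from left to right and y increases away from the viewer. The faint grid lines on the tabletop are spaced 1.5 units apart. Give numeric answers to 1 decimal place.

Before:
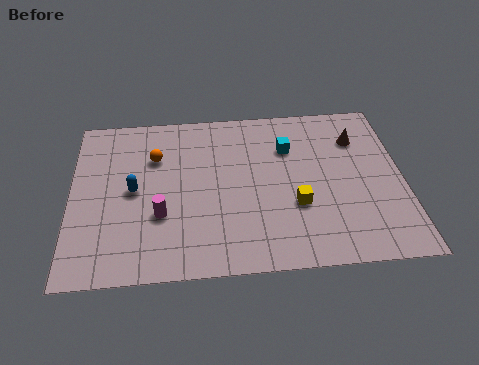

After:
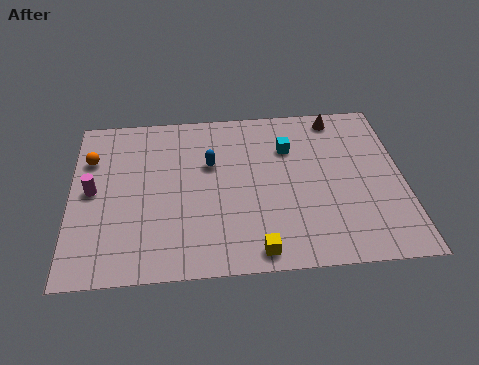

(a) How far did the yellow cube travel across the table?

2.9

The yellow cube was near (9.3, 3.4) before and (7.6, 1.0) after, so it travelled √(1.7² + 2.4²) ≈ 2.9 units.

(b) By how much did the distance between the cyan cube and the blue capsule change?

-3.4

Before: roughly 6.8 units apart; after: 3.4. That's 3.4 units closer together.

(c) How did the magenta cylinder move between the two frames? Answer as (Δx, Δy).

(-2.8, 1.6)

From the two frames, the magenta cylinder sits at roughly (3.7, 3.3) before and (0.9, 4.9) after.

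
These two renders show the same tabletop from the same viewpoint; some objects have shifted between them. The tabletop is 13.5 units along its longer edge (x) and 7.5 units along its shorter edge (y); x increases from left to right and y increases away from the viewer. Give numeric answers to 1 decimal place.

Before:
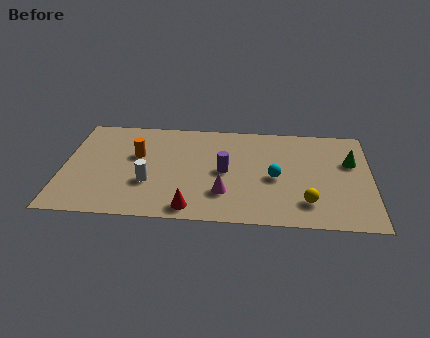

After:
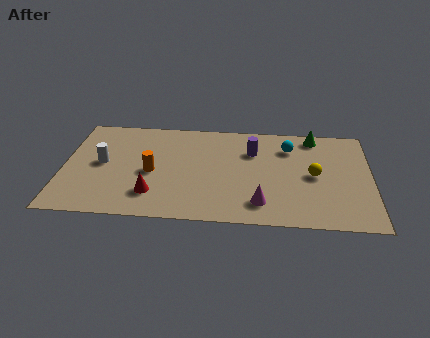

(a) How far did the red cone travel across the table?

1.9

The red cone was near (5.7, 0.9) before and (4.0, 1.8) after, so it travelled √(1.7² + 0.9²) ≈ 1.9 units.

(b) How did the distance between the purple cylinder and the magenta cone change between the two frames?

+2.2

The distance was about 1.6 in the first image and 3.8 in the second, so they moved 2.2 units further apart.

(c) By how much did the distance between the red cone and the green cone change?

+0.6

The distance was about 7.9 in the first image and 8.5 in the second, so they moved 0.6 units further apart.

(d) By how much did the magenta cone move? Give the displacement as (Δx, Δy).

(1.6, -0.6)

From the two frames, the magenta cone sits at roughly (7.1, 2.1) before and (8.7, 1.5) after.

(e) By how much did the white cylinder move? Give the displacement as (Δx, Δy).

(-2.1, 1.3)

The white cylinder was at about (3.8, 2.6) and moved to about (1.7, 3.9).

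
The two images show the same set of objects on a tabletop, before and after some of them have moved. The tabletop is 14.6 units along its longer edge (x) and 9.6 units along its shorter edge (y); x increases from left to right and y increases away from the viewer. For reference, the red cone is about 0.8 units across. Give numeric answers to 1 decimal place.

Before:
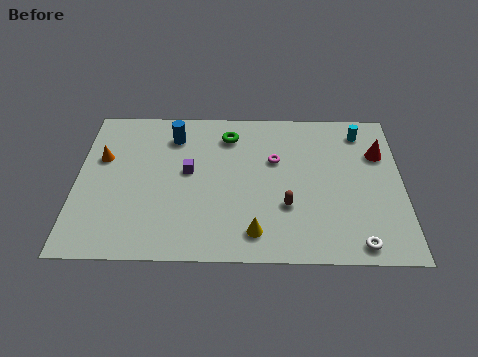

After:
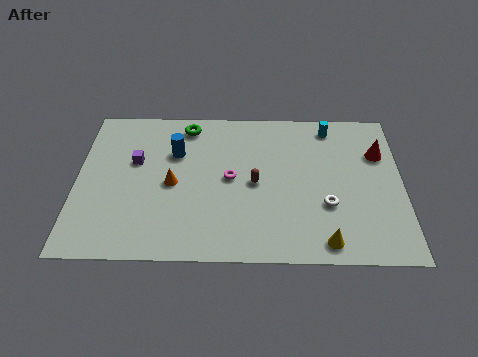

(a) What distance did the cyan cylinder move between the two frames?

1.4

The cyan cylinder was near (12.8, 8.0) before and (11.4, 8.3) after, so it travelled √(1.4² + 0.3²) ≈ 1.4 units.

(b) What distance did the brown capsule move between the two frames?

2.0

The brown capsule moved from about (9.4, 3.2) to (8.0, 4.6), a distance of √(1.4² + 1.4²) ≈ 2.0.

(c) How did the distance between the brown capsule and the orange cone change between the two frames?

-5.1

They were about 8.8 units apart before and 3.7 after — 5.1 units closer together.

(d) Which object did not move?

the red cone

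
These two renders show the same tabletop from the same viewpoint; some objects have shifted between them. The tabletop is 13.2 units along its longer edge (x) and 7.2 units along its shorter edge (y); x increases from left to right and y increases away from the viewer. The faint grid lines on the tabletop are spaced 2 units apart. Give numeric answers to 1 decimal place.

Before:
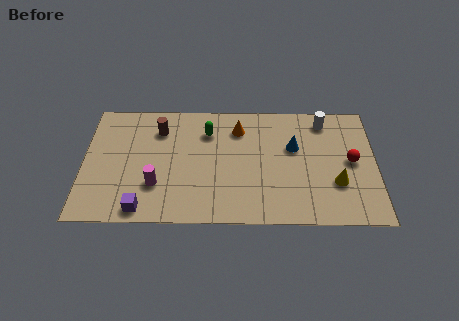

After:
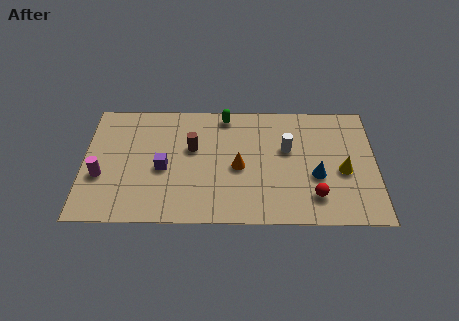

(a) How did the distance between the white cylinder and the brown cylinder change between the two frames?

-3.2

They were about 7.5 units apart before and 4.3 after — 3.2 units closer together.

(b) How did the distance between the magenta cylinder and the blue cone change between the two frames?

+3.1

The distance was about 6.6 in the first image and 9.7 in the second, so they moved 3.1 units further apart.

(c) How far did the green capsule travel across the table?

1.3

From (5.6, 5.4) to (6.4, 6.4), the green capsule covered √(0.8² + 1.0²) ≈ 1.3 units.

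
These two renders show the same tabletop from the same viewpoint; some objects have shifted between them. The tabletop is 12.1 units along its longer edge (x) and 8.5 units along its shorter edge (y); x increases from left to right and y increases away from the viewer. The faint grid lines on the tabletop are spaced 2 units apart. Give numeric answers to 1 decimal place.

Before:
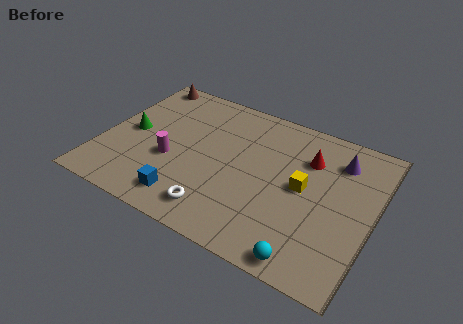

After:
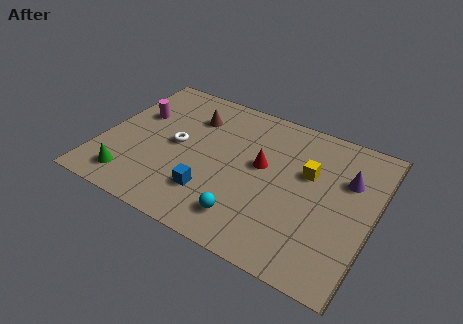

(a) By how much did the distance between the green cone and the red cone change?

-1.6

They were about 8.0 units apart before and 6.4 after — 1.6 units closer together.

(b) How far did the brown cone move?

3.0

From (1.1, 7.7) to (3.7, 6.3), the brown cone covered √(2.6² + 1.4²) ≈ 3.0 units.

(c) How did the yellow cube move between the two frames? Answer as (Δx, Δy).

(0.1, 0.9)

The yellow cube was at about (9.0, 4.4) and moved to about (9.1, 5.3).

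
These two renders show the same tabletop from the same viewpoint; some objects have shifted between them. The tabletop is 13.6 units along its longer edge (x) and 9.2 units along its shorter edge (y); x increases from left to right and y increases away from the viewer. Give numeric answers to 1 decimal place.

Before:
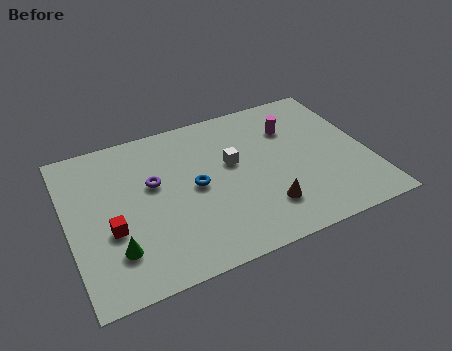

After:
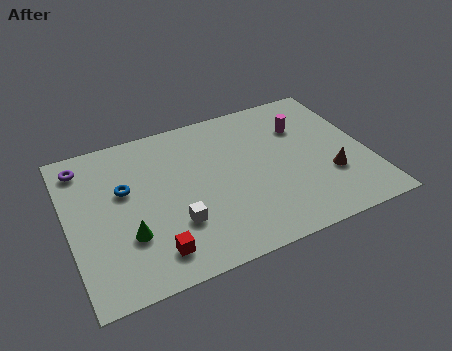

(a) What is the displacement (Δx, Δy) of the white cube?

(-2.9, -2.6)

From the two frames, the white cube sits at roughly (7.5, 5.4) before and (4.6, 2.8) after.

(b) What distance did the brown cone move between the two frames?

3.2

The brown cone was near (8.6, 2.2) before and (11.7, 3.0) after, so it travelled √(3.1² + 0.8²) ≈ 3.2 units.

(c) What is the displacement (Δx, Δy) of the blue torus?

(-3.1, 1.0)

The blue torus was at about (5.7, 4.6) and moved to about (2.6, 5.6).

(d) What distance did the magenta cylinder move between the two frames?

0.5

The magenta cylinder moved from about (10.4, 6.6) to (10.9, 6.5), a distance of √(0.5² + 0.1²) ≈ 0.5.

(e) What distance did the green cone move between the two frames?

0.8

The green cone was near (1.9, 2.3) before and (2.5, 2.9) after, so it travelled √(0.6² + 0.6²) ≈ 0.8 units.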